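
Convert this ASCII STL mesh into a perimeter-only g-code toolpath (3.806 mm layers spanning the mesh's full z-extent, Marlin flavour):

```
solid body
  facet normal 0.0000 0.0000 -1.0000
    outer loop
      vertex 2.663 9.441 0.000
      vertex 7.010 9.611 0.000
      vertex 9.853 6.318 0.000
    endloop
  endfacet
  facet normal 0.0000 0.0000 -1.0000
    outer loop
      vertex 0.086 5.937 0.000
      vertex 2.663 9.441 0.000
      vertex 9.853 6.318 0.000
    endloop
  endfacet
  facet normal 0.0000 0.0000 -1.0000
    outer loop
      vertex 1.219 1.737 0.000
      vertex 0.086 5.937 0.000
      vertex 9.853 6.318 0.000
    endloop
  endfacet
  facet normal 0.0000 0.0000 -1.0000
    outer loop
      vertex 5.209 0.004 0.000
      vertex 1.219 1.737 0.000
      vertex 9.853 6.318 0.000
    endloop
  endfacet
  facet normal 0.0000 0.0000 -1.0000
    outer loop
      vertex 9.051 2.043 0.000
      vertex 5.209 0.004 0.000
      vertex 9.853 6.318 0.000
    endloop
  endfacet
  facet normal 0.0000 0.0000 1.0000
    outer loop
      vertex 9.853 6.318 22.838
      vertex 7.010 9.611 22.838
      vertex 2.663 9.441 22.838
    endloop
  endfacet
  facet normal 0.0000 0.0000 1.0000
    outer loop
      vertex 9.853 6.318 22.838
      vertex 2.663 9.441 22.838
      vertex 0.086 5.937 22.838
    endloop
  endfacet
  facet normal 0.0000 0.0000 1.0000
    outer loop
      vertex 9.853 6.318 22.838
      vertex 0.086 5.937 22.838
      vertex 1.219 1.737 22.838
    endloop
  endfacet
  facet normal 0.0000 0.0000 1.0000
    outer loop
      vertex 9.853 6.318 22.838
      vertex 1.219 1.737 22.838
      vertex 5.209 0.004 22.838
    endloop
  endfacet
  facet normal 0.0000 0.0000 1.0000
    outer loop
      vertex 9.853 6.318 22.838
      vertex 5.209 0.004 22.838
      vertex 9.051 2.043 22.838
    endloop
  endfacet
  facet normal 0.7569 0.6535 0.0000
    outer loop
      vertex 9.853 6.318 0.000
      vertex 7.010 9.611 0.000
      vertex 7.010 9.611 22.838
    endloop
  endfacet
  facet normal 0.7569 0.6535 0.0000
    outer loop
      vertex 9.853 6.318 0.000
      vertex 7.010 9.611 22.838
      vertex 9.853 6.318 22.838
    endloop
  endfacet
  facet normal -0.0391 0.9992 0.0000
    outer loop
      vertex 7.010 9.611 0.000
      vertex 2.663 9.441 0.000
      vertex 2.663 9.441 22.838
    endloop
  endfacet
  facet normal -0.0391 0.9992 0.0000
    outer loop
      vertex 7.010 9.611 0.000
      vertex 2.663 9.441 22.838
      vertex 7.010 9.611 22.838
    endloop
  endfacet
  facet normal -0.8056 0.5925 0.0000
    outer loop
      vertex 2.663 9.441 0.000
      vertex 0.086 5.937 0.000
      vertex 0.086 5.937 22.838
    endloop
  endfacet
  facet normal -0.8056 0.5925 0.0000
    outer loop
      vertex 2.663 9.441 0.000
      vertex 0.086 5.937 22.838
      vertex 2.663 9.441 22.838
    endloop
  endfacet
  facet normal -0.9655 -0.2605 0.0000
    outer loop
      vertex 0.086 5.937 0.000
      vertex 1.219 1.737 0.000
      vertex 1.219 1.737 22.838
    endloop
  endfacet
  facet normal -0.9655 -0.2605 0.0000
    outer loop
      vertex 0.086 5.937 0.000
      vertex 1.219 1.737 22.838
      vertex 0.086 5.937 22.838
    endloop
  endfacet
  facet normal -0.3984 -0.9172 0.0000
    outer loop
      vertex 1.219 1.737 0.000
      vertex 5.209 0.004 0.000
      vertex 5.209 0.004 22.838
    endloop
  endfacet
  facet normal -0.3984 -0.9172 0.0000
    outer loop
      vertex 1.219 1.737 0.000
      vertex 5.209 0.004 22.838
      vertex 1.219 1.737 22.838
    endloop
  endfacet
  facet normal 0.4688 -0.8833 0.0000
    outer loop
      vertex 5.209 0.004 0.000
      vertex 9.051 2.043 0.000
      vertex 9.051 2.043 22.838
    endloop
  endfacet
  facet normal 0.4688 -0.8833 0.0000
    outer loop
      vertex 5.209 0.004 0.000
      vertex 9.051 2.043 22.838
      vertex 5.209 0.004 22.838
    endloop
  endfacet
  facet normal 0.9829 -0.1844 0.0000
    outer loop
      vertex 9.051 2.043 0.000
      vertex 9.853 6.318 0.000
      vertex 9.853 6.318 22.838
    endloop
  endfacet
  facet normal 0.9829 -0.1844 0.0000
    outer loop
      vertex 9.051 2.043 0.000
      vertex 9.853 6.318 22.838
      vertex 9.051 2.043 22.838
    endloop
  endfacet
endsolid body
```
; perimeter-only toolpath
G21 ; units = mm
G90 ; absolute positioning
G28 ; home
; layer 1
G0 Z3.806
G0 X9.853 Y6.318
G1 X7.010 Y9.611
G1 X2.663 Y9.441
G1 X0.086 Y5.937
G1 X1.219 Y1.737
G1 X5.209 Y0.004
G1 X9.051 Y2.043
G1 X9.853 Y6.318
; layer 2
G0 Z7.613
G0 X9.853 Y6.318
G1 X7.010 Y9.611
G1 X2.663 Y9.441
G1 X0.086 Y5.937
G1 X1.219 Y1.737
G1 X5.209 Y0.004
G1 X9.051 Y2.043
G1 X9.853 Y6.318
; layer 3
G0 Z11.419
G0 X9.853 Y6.318
G1 X7.010 Y9.611
G1 X2.663 Y9.441
G1 X0.086 Y5.937
G1 X1.219 Y1.737
G1 X5.209 Y0.004
G1 X9.051 Y2.043
G1 X9.853 Y6.318
; layer 4
G0 Z15.225
G0 X9.853 Y6.318
G1 X7.010 Y9.611
G1 X2.663 Y9.441
G1 X0.086 Y5.937
G1 X1.219 Y1.737
G1 X5.209 Y0.004
G1 X9.051 Y2.043
G1 X9.853 Y6.318
; layer 5
G0 Z19.032
G0 X9.853 Y6.318
G1 X7.010 Y9.611
G1 X2.663 Y9.441
G1 X0.086 Y5.937
G1 X1.219 Y1.737
G1 X5.209 Y0.004
G1 X9.051 Y2.043
G1 X9.853 Y6.318
; layer 6
G0 Z22.838
G0 X9.853 Y6.318
G1 X7.010 Y9.611
G1 X2.663 Y9.441
G1 X0.086 Y5.937
G1 X1.219 Y1.737
G1 X5.209 Y0.004
G1 X9.051 Y2.043
G1 X9.853 Y6.318
M2 ; end

The solid is a regular 7-sided prism (a cylinder approximated with 7 flat sides), circumscribed radius ≈ 5.01 mm, height ≈ 22.8 mm. Slicing at Δz = 3.806 mm — 6 equal slices spanning the solid's height, so layer i sits at z = i·h/6 — gives 6 non-empty perimeters. Each is a 7-segment closed polygon; G0 lifts to the layer z and rapids to the start vertex, then G1 traces the edges.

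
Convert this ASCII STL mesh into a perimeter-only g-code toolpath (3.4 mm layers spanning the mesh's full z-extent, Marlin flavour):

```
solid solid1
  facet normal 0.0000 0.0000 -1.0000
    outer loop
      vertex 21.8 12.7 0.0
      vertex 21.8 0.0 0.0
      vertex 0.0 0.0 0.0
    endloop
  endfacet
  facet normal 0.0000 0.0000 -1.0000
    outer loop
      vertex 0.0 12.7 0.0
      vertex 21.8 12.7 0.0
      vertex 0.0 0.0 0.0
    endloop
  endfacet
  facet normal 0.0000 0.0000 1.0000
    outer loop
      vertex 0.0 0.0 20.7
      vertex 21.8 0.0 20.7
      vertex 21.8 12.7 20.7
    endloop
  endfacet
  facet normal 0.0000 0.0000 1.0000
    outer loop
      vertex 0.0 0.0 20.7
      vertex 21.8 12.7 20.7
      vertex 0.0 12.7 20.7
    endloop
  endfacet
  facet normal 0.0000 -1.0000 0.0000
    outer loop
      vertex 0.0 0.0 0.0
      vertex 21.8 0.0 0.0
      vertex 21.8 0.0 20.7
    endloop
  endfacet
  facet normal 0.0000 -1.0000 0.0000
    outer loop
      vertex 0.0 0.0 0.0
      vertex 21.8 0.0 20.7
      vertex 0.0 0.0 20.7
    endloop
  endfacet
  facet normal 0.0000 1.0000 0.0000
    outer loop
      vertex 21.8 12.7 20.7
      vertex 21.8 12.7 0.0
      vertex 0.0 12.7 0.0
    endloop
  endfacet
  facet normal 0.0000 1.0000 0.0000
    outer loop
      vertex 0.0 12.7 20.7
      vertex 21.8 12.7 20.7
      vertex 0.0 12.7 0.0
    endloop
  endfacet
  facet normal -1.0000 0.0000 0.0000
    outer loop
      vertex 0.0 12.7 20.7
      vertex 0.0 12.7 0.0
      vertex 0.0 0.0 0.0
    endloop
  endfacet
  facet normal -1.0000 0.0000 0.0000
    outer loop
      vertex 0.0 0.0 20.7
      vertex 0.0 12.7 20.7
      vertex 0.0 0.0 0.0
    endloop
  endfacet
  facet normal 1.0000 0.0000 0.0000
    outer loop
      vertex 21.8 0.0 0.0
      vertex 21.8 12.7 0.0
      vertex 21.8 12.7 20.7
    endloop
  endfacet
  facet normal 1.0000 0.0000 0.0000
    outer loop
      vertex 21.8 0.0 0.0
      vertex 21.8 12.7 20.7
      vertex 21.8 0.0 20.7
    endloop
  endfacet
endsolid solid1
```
; perimeter-only toolpath
G21 ; units = mm
G90 ; absolute positioning
G28 ; home
; layer 1
G0 Z3.4
G0 X0.0 Y0.0
G1 X21.8 Y0.0
G1 X21.8 Y12.7
G1 X0.0 Y12.7
G1 X0.0 Y0.0
; layer 2
G0 Z6.9
G0 X0.0 Y0.0
G1 X21.8 Y0.0
G1 X21.8 Y12.7
G1 X0.0 Y12.7
G1 X0.0 Y0.0
; layer 3
G0 Z10.3
G0 X0.0 Y0.0
G1 X21.8 Y0.0
G1 X21.8 Y12.7
G1 X0.0 Y12.7
G1 X0.0 Y0.0
; layer 4
G0 Z13.8
G0 X0.0 Y0.0
G1 X21.8 Y0.0
G1 X21.8 Y12.7
G1 X0.0 Y12.7
G1 X0.0 Y0.0
; layer 5
G0 Z17.2
G0 X0.0 Y0.0
G1 X21.8 Y0.0
G1 X21.8 Y12.7
G1 X0.0 Y12.7
G1 X0.0 Y0.0
; layer 6
G0 Z20.7
G0 X0.0 Y0.0
G1 X21.8 Y0.0
G1 X21.8 Y12.7
G1 X0.0 Y12.7
G1 X0.0 Y0.0
M2 ; end

The solid is a rectangular box, roughly 21.8 × 12.7 mm footprint and 20.7 mm tall. Slicing at Δz = 3.4 mm — 6 equal slices spanning the solid's height, so layer i sits at z = i·h/6 — gives 6 non-empty perimeters. Each is a 4-segment closed polygon; G0 lifts to the layer z and rapids to the start vertex, then G1 traces the edges.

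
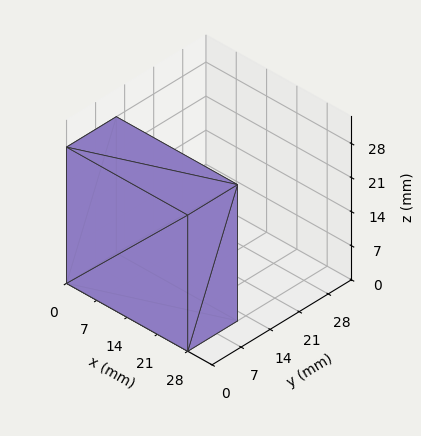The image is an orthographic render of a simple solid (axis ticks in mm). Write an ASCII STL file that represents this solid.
Reading the render: the shape is a rectangular box, roughly 28 × 12 mm footprint and 28 mm tall (dimensions read to the nearest mm from the axis ticks). For the STL, each face is triangulated and given an outward normal.

solid part
  facet normal 0.0000 0.0000 -1.0000
    outer loop
      vertex 28.0 12.0 0.0
      vertex 28.0 0.0 0.0
      vertex 0.0 0.0 0.0
    endloop
  endfacet
  facet normal 0.0000 0.0000 -1.0000
    outer loop
      vertex 0.0 12.0 0.0
      vertex 28.0 12.0 0.0
      vertex 0.0 0.0 0.0
    endloop
  endfacet
  facet normal 0.0000 0.0000 1.0000
    outer loop
      vertex 0.0 0.0 28.0
      vertex 28.0 0.0 28.0
      vertex 28.0 12.0 28.0
    endloop
  endfacet
  facet normal 0.0000 0.0000 1.0000
    outer loop
      vertex 0.0 0.0 28.0
      vertex 28.0 12.0 28.0
      vertex 0.0 12.0 28.0
    endloop
  endfacet
  facet normal 0.0000 -1.0000 0.0000
    outer loop
      vertex 0.0 0.0 0.0
      vertex 28.0 0.0 0.0
      vertex 28.0 0.0 28.0
    endloop
  endfacet
  facet normal 0.0000 -1.0000 0.0000
    outer loop
      vertex 0.0 0.0 0.0
      vertex 28.0 0.0 28.0
      vertex 0.0 0.0 28.0
    endloop
  endfacet
  facet normal 0.0000 1.0000 0.0000
    outer loop
      vertex 28.0 12.0 28.0
      vertex 28.0 12.0 0.0
      vertex 0.0 12.0 0.0
    endloop
  endfacet
  facet normal 0.0000 1.0000 0.0000
    outer loop
      vertex 0.0 12.0 28.0
      vertex 28.0 12.0 28.0
      vertex 0.0 12.0 0.0
    endloop
  endfacet
  facet normal -1.0000 0.0000 0.0000
    outer loop
      vertex 0.0 12.0 28.0
      vertex 0.0 12.0 0.0
      vertex 0.0 0.0 0.0
    endloop
  endfacet
  facet normal -1.0000 0.0000 0.0000
    outer loop
      vertex 0.0 0.0 28.0
      vertex 0.0 12.0 28.0
      vertex 0.0 0.0 0.0
    endloop
  endfacet
  facet normal 1.0000 0.0000 0.0000
    outer loop
      vertex 28.0 0.0 0.0
      vertex 28.0 12.0 0.0
      vertex 28.0 12.0 28.0
    endloop
  endfacet
  facet normal 1.0000 0.0000 0.0000
    outer loop
      vertex 28.0 0.0 0.0
      vertex 28.0 12.0 28.0
      vertex 28.0 0.0 28.0
    endloop
  endfacet
endsolid part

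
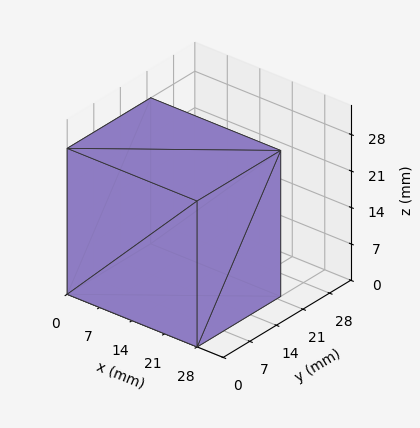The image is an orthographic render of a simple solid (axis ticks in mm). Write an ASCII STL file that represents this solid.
Reading the render: the shape is a rectangular box, roughly 28 × 22 mm footprint and 28 mm tall (dimensions read to the nearest mm from the axis ticks). For the STL, each face is triangulated and given an outward normal.

solid part
  facet normal 0.0000 0.0000 -1.0000
    outer loop
      vertex 28.0 22.0 0.0
      vertex 28.0 0.0 0.0
      vertex 0.0 0.0 0.0
    endloop
  endfacet
  facet normal 0.0000 0.0000 -1.0000
    outer loop
      vertex 0.0 22.0 0.0
      vertex 28.0 22.0 0.0
      vertex 0.0 0.0 0.0
    endloop
  endfacet
  facet normal 0.0000 0.0000 1.0000
    outer loop
      vertex 0.0 0.0 28.0
      vertex 28.0 0.0 28.0
      vertex 28.0 22.0 28.0
    endloop
  endfacet
  facet normal 0.0000 0.0000 1.0000
    outer loop
      vertex 0.0 0.0 28.0
      vertex 28.0 22.0 28.0
      vertex 0.0 22.0 28.0
    endloop
  endfacet
  facet normal 0.0000 -1.0000 0.0000
    outer loop
      vertex 0.0 0.0 0.0
      vertex 28.0 0.0 0.0
      vertex 28.0 0.0 28.0
    endloop
  endfacet
  facet normal 0.0000 -1.0000 0.0000
    outer loop
      vertex 0.0 0.0 0.0
      vertex 28.0 0.0 28.0
      vertex 0.0 0.0 28.0
    endloop
  endfacet
  facet normal 0.0000 1.0000 0.0000
    outer loop
      vertex 28.0 22.0 28.0
      vertex 28.0 22.0 0.0
      vertex 0.0 22.0 0.0
    endloop
  endfacet
  facet normal 0.0000 1.0000 0.0000
    outer loop
      vertex 0.0 22.0 28.0
      vertex 28.0 22.0 28.0
      vertex 0.0 22.0 0.0
    endloop
  endfacet
  facet normal -1.0000 0.0000 0.0000
    outer loop
      vertex 0.0 22.0 28.0
      vertex 0.0 22.0 0.0
      vertex 0.0 0.0 0.0
    endloop
  endfacet
  facet normal -1.0000 0.0000 0.0000
    outer loop
      vertex 0.0 0.0 28.0
      vertex 0.0 22.0 28.0
      vertex 0.0 0.0 0.0
    endloop
  endfacet
  facet normal 1.0000 0.0000 0.0000
    outer loop
      vertex 28.0 0.0 0.0
      vertex 28.0 22.0 0.0
      vertex 28.0 22.0 28.0
    endloop
  endfacet
  facet normal 1.0000 0.0000 0.0000
    outer loop
      vertex 28.0 0.0 0.0
      vertex 28.0 22.0 28.0
      vertex 28.0 0.0 28.0
    endloop
  endfacet
endsolid part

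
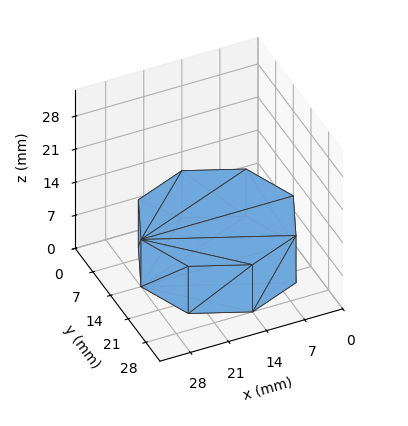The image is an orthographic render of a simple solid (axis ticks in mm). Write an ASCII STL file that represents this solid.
Reading the render: the shape is a regular 8-sided prism (a cylinder approximated with 8 flat sides), circumscribed radius ≈ 14 mm, height ≈ 10 mm (dimensions read to the nearest mm from the axis ticks). For the STL, each face is triangulated and given an outward normal.

solid part
  facet normal 0.0000 0.0000 -1.0000
    outer loop
      vertex 14.0 28.0 0.0
      vertex 23.9 23.9 0.0
      vertex 28.0 14.0 0.0
    endloop
  endfacet
  facet normal 0.0000 0.0000 -1.0000
    outer loop
      vertex 4.1 23.9 0.0
      vertex 14.0 28.0 0.0
      vertex 28.0 14.0 0.0
    endloop
  endfacet
  facet normal 0.0000 0.0000 -1.0000
    outer loop
      vertex 0.0 14.0 0.0
      vertex 4.1 23.9 0.0
      vertex 28.0 14.0 0.0
    endloop
  endfacet
  facet normal 0.0000 0.0000 -1.0000
    outer loop
      vertex 4.1 4.1 0.0
      vertex 0.0 14.0 0.0
      vertex 28.0 14.0 0.0
    endloop
  endfacet
  facet normal 0.0000 0.0000 -1.0000
    outer loop
      vertex 14.0 0.0 0.0
      vertex 4.1 4.1 0.0
      vertex 28.0 14.0 0.0
    endloop
  endfacet
  facet normal 0.0000 0.0000 -1.0000
    outer loop
      vertex 23.9 4.1 0.0
      vertex 14.0 0.0 0.0
      vertex 28.0 14.0 0.0
    endloop
  endfacet
  facet normal 0.0000 0.0000 1.0000
    outer loop
      vertex 28.0 14.0 10.0
      vertex 23.9 23.9 10.0
      vertex 14.0 28.0 10.0
    endloop
  endfacet
  facet normal 0.0000 0.0000 1.0000
    outer loop
      vertex 28.0 14.0 10.0
      vertex 14.0 28.0 10.0
      vertex 4.1 23.9 10.0
    endloop
  endfacet
  facet normal 0.0000 0.0000 1.0000
    outer loop
      vertex 28.0 14.0 10.0
      vertex 4.1 23.9 10.0
      vertex 0.0 14.0 10.0
    endloop
  endfacet
  facet normal 0.0000 0.0000 1.0000
    outer loop
      vertex 28.0 14.0 10.0
      vertex 0.0 14.0 10.0
      vertex 4.1 4.1 10.0
    endloop
  endfacet
  facet normal 0.0000 0.0000 1.0000
    outer loop
      vertex 28.0 14.0 10.0
      vertex 4.1 4.1 10.0
      vertex 14.0 0.0 10.0
    endloop
  endfacet
  facet normal 0.0000 0.0000 1.0000
    outer loop
      vertex 28.0 14.0 10.0
      vertex 14.0 0.0 10.0
      vertex 23.9 4.1 10.0
    endloop
  endfacet
  facet normal 0.9239 0.3826 0.0000
    outer loop
      vertex 28.0 14.0 0.0
      vertex 23.9 23.9 0.0
      vertex 23.9 23.9 10.0
    endloop
  endfacet
  facet normal 0.9239 0.3826 0.0000
    outer loop
      vertex 28.0 14.0 0.0
      vertex 23.9 23.9 10.0
      vertex 28.0 14.0 10.0
    endloop
  endfacet
  facet normal 0.3826 0.9239 0.0000
    outer loop
      vertex 23.9 23.9 0.0
      vertex 14.0 28.0 0.0
      vertex 14.0 28.0 10.0
    endloop
  endfacet
  facet normal 0.3826 0.9239 0.0000
    outer loop
      vertex 23.9 23.9 0.0
      vertex 14.0 28.0 10.0
      vertex 23.9 23.9 10.0
    endloop
  endfacet
  facet normal -0.3826 0.9239 0.0000
    outer loop
      vertex 14.0 28.0 0.0
      vertex 4.1 23.9 0.0
      vertex 4.1 23.9 10.0
    endloop
  endfacet
  facet normal -0.3826 0.9239 0.0000
    outer loop
      vertex 14.0 28.0 0.0
      vertex 4.1 23.9 10.0
      vertex 14.0 28.0 10.0
    endloop
  endfacet
  facet normal -0.9239 0.3826 0.0000
    outer loop
      vertex 4.1 23.9 0.0
      vertex 0.0 14.0 0.0
      vertex 0.0 14.0 10.0
    endloop
  endfacet
  facet normal -0.9239 0.3826 0.0000
    outer loop
      vertex 4.1 23.9 0.0
      vertex 0.0 14.0 10.0
      vertex 4.1 23.9 10.0
    endloop
  endfacet
  facet normal -0.9239 -0.3826 0.0000
    outer loop
      vertex 0.0 14.0 0.0
      vertex 4.1 4.1 0.0
      vertex 4.1 4.1 10.0
    endloop
  endfacet
  facet normal -0.9239 -0.3826 0.0000
    outer loop
      vertex 0.0 14.0 0.0
      vertex 4.1 4.1 10.0
      vertex 0.0 14.0 10.0
    endloop
  endfacet
  facet normal -0.3826 -0.9239 0.0000
    outer loop
      vertex 4.1 4.1 0.0
      vertex 14.0 0.0 0.0
      vertex 14.0 0.0 10.0
    endloop
  endfacet
  facet normal -0.3826 -0.9239 0.0000
    outer loop
      vertex 4.1 4.1 0.0
      vertex 14.0 0.0 10.0
      vertex 4.1 4.1 10.0
    endloop
  endfacet
  facet normal 0.3826 -0.9239 0.0000
    outer loop
      vertex 14.0 0.0 0.0
      vertex 23.9 4.1 0.0
      vertex 23.9 4.1 10.0
    endloop
  endfacet
  facet normal 0.3826 -0.9239 0.0000
    outer loop
      vertex 14.0 0.0 0.0
      vertex 23.9 4.1 10.0
      vertex 14.0 0.0 10.0
    endloop
  endfacet
  facet normal 0.9239 -0.3826 0.0000
    outer loop
      vertex 23.9 4.1 0.0
      vertex 28.0 14.0 0.0
      vertex 28.0 14.0 10.0
    endloop
  endfacet
  facet normal 0.9239 -0.3826 0.0000
    outer loop
      vertex 23.9 4.1 0.0
      vertex 28.0 14.0 10.0
      vertex 23.9 4.1 10.0
    endloop
  endfacet
endsolid part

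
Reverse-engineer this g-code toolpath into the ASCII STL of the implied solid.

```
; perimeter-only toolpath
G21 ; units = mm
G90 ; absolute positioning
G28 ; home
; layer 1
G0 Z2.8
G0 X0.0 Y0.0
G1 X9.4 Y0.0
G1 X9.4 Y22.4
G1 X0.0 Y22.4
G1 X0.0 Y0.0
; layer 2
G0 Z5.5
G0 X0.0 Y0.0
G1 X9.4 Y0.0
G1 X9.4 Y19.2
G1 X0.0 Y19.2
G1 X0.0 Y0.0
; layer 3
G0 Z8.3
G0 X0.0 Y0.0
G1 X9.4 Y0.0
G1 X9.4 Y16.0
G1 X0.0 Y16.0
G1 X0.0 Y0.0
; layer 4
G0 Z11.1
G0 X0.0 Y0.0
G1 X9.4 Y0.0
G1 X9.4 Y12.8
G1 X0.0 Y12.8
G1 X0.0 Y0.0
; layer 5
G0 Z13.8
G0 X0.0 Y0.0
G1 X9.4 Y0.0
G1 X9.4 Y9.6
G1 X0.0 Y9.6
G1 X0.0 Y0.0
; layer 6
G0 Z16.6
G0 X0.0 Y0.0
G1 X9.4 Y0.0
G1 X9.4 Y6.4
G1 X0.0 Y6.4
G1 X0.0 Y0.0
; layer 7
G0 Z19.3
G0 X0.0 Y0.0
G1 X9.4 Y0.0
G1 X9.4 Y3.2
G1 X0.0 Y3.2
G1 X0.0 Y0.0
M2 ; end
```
solid part
  facet normal 0.0000 0.0000 -1.0000
    outer loop
      vertex 9.4 25.6 0.0
      vertex 9.4 0.0 0.0
      vertex 0.0 0.0 0.0
    endloop
  endfacet
  facet normal 0.0000 0.0000 -1.0000
    outer loop
      vertex 0.0 25.6 0.0
      vertex 9.4 25.6 0.0
      vertex 0.0 0.0 0.0
    endloop
  endfacet
  facet normal 0.0000 -1.0000 0.0000
    outer loop
      vertex 0.0 0.0 0.0
      vertex 9.4 0.0 0.0
      vertex 9.4 0.0 22.1
    endloop
  endfacet
  facet normal 0.0000 -1.0000 0.0000
    outer loop
      vertex 0.0 0.0 0.0
      vertex 9.4 0.0 22.1
      vertex 0.0 0.0 22.1
    endloop
  endfacet
  facet normal 0.0000 0.6535 0.7570
    outer loop
      vertex 0.0 0.0 22.1
      vertex 9.4 0.0 22.1
      vertex 9.4 25.6 0.0
    endloop
  endfacet
  facet normal 0.0000 0.6535 0.7570
    outer loop
      vertex 0.0 0.0 22.1
      vertex 9.4 25.6 0.0
      vertex 0.0 25.6 0.0
    endloop
  endfacet
  facet normal -1.0000 0.0000 0.0000
    outer loop
      vertex 0.0 0.0 22.1
      vertex 0.0 25.6 0.0
      vertex 0.0 0.0 0.0
    endloop
  endfacet
  facet normal 1.0000 0.0000 0.0000
    outer loop
      vertex 9.4 0.0 0.0
      vertex 9.4 25.6 0.0
      vertex 9.4 0.0 22.1
    endloop
  endfacet
endsolid part

The G0 Z moves step by Δz≈2.8 mm. The G1 loops shrink linearly with z, so the solid tapers from its base footprint up to z≈22.1. Closing with a flat bottom cap and the tapered top and triangulating gives 8 facets — a wedge (ramp): 9.4 × 25.6 mm base, rising to 22.1 mm along the y=0 edge and sloping linearly to z=0 at y=25.6.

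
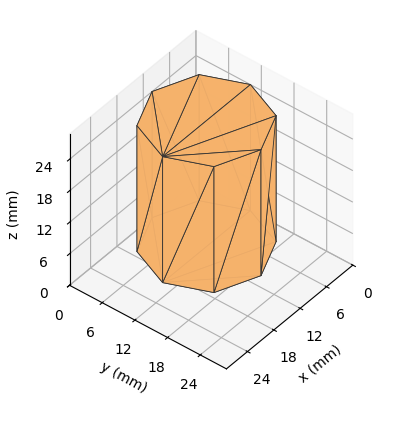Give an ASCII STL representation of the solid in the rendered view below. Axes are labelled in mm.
Reading the render: the shape is a regular 8-sided prism (a cylinder approximated with 8 flat sides), circumscribed radius ≈ 10 mm, height ≈ 24 mm (dimensions read to the nearest mm from the axis ticks). For the STL, each face is triangulated and given an outward normal.

solid part
  facet normal 0.0000 0.0000 -1.0000
    outer loop
      vertex 10.00 20.00 0.00
      vertex 17.07 17.07 0.00
      vertex 20.00 10.00 0.00
    endloop
  endfacet
  facet normal 0.0000 0.0000 -1.0000
    outer loop
      vertex 2.93 17.07 0.00
      vertex 10.00 20.00 0.00
      vertex 20.00 10.00 0.00
    endloop
  endfacet
  facet normal 0.0000 0.0000 -1.0000
    outer loop
      vertex 0.00 10.00 0.00
      vertex 2.93 17.07 0.00
      vertex 20.00 10.00 0.00
    endloop
  endfacet
  facet normal 0.0000 0.0000 -1.0000
    outer loop
      vertex 2.93 2.93 0.00
      vertex 0.00 10.00 0.00
      vertex 20.00 10.00 0.00
    endloop
  endfacet
  facet normal 0.0000 0.0000 -1.0000
    outer loop
      vertex 10.00 0.00 0.00
      vertex 2.93 2.93 0.00
      vertex 20.00 10.00 0.00
    endloop
  endfacet
  facet normal 0.0000 0.0000 -1.0000
    outer loop
      vertex 17.07 2.93 0.00
      vertex 10.00 0.00 0.00
      vertex 20.00 10.00 0.00
    endloop
  endfacet
  facet normal 0.0000 0.0000 1.0000
    outer loop
      vertex 20.00 10.00 24.00
      vertex 17.07 17.07 24.00
      vertex 10.00 20.00 24.00
    endloop
  endfacet
  facet normal 0.0000 0.0000 1.0000
    outer loop
      vertex 20.00 10.00 24.00
      vertex 10.00 20.00 24.00
      vertex 2.93 17.07 24.00
    endloop
  endfacet
  facet normal 0.0000 0.0000 1.0000
    outer loop
      vertex 20.00 10.00 24.00
      vertex 2.93 17.07 24.00
      vertex 0.00 10.00 24.00
    endloop
  endfacet
  facet normal 0.0000 0.0000 1.0000
    outer loop
      vertex 20.00 10.00 24.00
      vertex 0.00 10.00 24.00
      vertex 2.93 2.93 24.00
    endloop
  endfacet
  facet normal 0.0000 0.0000 1.0000
    outer loop
      vertex 20.00 10.00 24.00
      vertex 2.93 2.93 24.00
      vertex 10.00 0.00 24.00
    endloop
  endfacet
  facet normal 0.0000 0.0000 1.0000
    outer loop
      vertex 20.00 10.00 24.00
      vertex 10.00 0.00 24.00
      vertex 17.07 2.93 24.00
    endloop
  endfacet
  facet normal 0.9238 0.3829 0.0000
    outer loop
      vertex 20.00 10.00 0.00
      vertex 17.07 17.07 0.00
      vertex 17.07 17.07 24.00
    endloop
  endfacet
  facet normal 0.9238 0.3829 0.0000
    outer loop
      vertex 20.00 10.00 0.00
      vertex 17.07 17.07 24.00
      vertex 20.00 10.00 24.00
    endloop
  endfacet
  facet normal 0.3829 0.9238 0.0000
    outer loop
      vertex 17.07 17.07 0.00
      vertex 10.00 20.00 0.00
      vertex 10.00 20.00 24.00
    endloop
  endfacet
  facet normal 0.3829 0.9238 0.0000
    outer loop
      vertex 17.07 17.07 0.00
      vertex 10.00 20.00 24.00
      vertex 17.07 17.07 24.00
    endloop
  endfacet
  facet normal -0.3829 0.9238 0.0000
    outer loop
      vertex 10.00 20.00 0.00
      vertex 2.93 17.07 0.00
      vertex 2.93 17.07 24.00
    endloop
  endfacet
  facet normal -0.3829 0.9238 0.0000
    outer loop
      vertex 10.00 20.00 0.00
      vertex 2.93 17.07 24.00
      vertex 10.00 20.00 24.00
    endloop
  endfacet
  facet normal -0.9238 0.3829 0.0000
    outer loop
      vertex 2.93 17.07 0.00
      vertex 0.00 10.00 0.00
      vertex 0.00 10.00 24.00
    endloop
  endfacet
  facet normal -0.9238 0.3829 0.0000
    outer loop
      vertex 2.93 17.07 0.00
      vertex 0.00 10.00 24.00
      vertex 2.93 17.07 24.00
    endloop
  endfacet
  facet normal -0.9238 -0.3829 0.0000
    outer loop
      vertex 0.00 10.00 0.00
      vertex 2.93 2.93 0.00
      vertex 2.93 2.93 24.00
    endloop
  endfacet
  facet normal -0.9238 -0.3829 0.0000
    outer loop
      vertex 0.00 10.00 0.00
      vertex 2.93 2.93 24.00
      vertex 0.00 10.00 24.00
    endloop
  endfacet
  facet normal -0.3829 -0.9238 0.0000
    outer loop
      vertex 2.93 2.93 0.00
      vertex 10.00 0.00 0.00
      vertex 10.00 0.00 24.00
    endloop
  endfacet
  facet normal -0.3829 -0.9238 0.0000
    outer loop
      vertex 2.93 2.93 0.00
      vertex 10.00 0.00 24.00
      vertex 2.93 2.93 24.00
    endloop
  endfacet
  facet normal 0.3829 -0.9238 0.0000
    outer loop
      vertex 10.00 0.00 0.00
      vertex 17.07 2.93 0.00
      vertex 17.07 2.93 24.00
    endloop
  endfacet
  facet normal 0.3829 -0.9238 0.0000
    outer loop
      vertex 10.00 0.00 0.00
      vertex 17.07 2.93 24.00
      vertex 10.00 0.00 24.00
    endloop
  endfacet
  facet normal 0.9238 -0.3829 0.0000
    outer loop
      vertex 17.07 2.93 0.00
      vertex 20.00 10.00 0.00
      vertex 20.00 10.00 24.00
    endloop
  endfacet
  facet normal 0.9238 -0.3829 0.0000
    outer loop
      vertex 17.07 2.93 0.00
      vertex 20.00 10.00 24.00
      vertex 17.07 2.93 24.00
    endloop
  endfacet
endsolid part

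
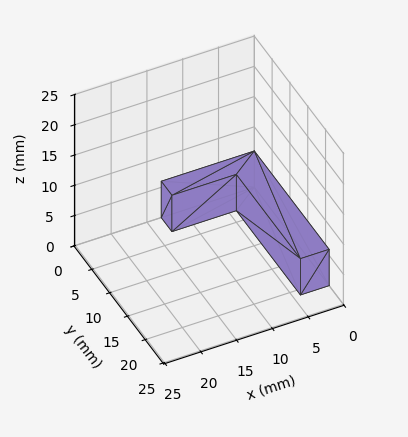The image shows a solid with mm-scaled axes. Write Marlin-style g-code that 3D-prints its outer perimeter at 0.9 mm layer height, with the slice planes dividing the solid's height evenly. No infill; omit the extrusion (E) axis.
Reading the render: the shape is an L-shaped prism: outer 13 × 21 mm, arm thicknesses ≈ 3 mm (horizontal) and 4 mm (vertical), extruded 6 mm in z (dimensions read to the nearest mm from the axis ticks). For the g-code, the solid's height is divided into equal slices at the stated Δz and each level perimeter traced with G1 moves after a G0 lift.

; perimeter-only toolpath
G21 ; units = mm
G90 ; absolute positioning
G28 ; home
; layer 1
G0 Z0.9
G0 X0.0 Y0.0
G1 X13.0 Y0.0
G1 X13.0 Y3.0
G1 X4.0 Y3.0
G1 X4.0 Y21.0
G1 X0.0 Y21.0
G1 X0.0 Y0.0
; layer 2
G0 Z1.7
G0 X0.0 Y0.0
G1 X13.0 Y0.0
G1 X13.0 Y3.0
G1 X4.0 Y3.0
G1 X4.0 Y21.0
G1 X0.0 Y21.0
G1 X0.0 Y0.0
; layer 3
G0 Z2.6
G0 X0.0 Y0.0
G1 X13.0 Y0.0
G1 X13.0 Y3.0
G1 X4.0 Y3.0
G1 X4.0 Y21.0
G1 X0.0 Y21.0
G1 X0.0 Y0.0
; layer 4
G0 Z3.4
G0 X0.0 Y0.0
G1 X13.0 Y0.0
G1 X13.0 Y3.0
G1 X4.0 Y3.0
G1 X4.0 Y21.0
G1 X0.0 Y21.0
G1 X0.0 Y0.0
; layer 5
G0 Z4.3
G0 X0.0 Y0.0
G1 X13.0 Y0.0
G1 X13.0 Y3.0
G1 X4.0 Y3.0
G1 X4.0 Y21.0
G1 X0.0 Y21.0
G1 X0.0 Y0.0
; layer 6
G0 Z5.1
G0 X0.0 Y0.0
G1 X13.0 Y0.0
G1 X13.0 Y3.0
G1 X4.0 Y3.0
G1 X4.0 Y21.0
G1 X0.0 Y21.0
G1 X0.0 Y0.0
; layer 7
G0 Z6.0
G0 X0.0 Y0.0
G1 X13.0 Y0.0
G1 X13.0 Y3.0
G1 X4.0 Y3.0
G1 X4.0 Y21.0
G1 X0.0 Y21.0
G1 X0.0 Y0.0
M2 ; end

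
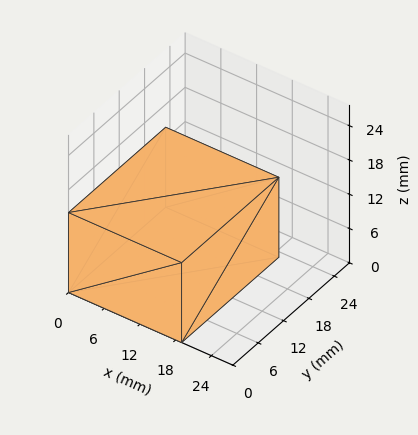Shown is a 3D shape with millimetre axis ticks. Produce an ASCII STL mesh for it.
Reading the render: the shape is a rectangular box, roughly 19 × 23 mm footprint and 14 mm tall (dimensions read to the nearest mm from the axis ticks). For the STL, each face is triangulated and given an outward normal.

solid part
  facet normal 0.0000 0.0000 -1.0000
    outer loop
      vertex 19.0 23.0 0.0
      vertex 19.0 0.0 0.0
      vertex 0.0 0.0 0.0
    endloop
  endfacet
  facet normal 0.0000 0.0000 -1.0000
    outer loop
      vertex 0.0 23.0 0.0
      vertex 19.0 23.0 0.0
      vertex 0.0 0.0 0.0
    endloop
  endfacet
  facet normal 0.0000 0.0000 1.0000
    outer loop
      vertex 0.0 0.0 14.0
      vertex 19.0 0.0 14.0
      vertex 19.0 23.0 14.0
    endloop
  endfacet
  facet normal 0.0000 0.0000 1.0000
    outer loop
      vertex 0.0 0.0 14.0
      vertex 19.0 23.0 14.0
      vertex 0.0 23.0 14.0
    endloop
  endfacet
  facet normal 0.0000 -1.0000 0.0000
    outer loop
      vertex 0.0 0.0 0.0
      vertex 19.0 0.0 0.0
      vertex 19.0 0.0 14.0
    endloop
  endfacet
  facet normal 0.0000 -1.0000 0.0000
    outer loop
      vertex 0.0 0.0 0.0
      vertex 19.0 0.0 14.0
      vertex 0.0 0.0 14.0
    endloop
  endfacet
  facet normal 0.0000 1.0000 0.0000
    outer loop
      vertex 19.0 23.0 14.0
      vertex 19.0 23.0 0.0
      vertex 0.0 23.0 0.0
    endloop
  endfacet
  facet normal 0.0000 1.0000 0.0000
    outer loop
      vertex 0.0 23.0 14.0
      vertex 19.0 23.0 14.0
      vertex 0.0 23.0 0.0
    endloop
  endfacet
  facet normal -1.0000 0.0000 0.0000
    outer loop
      vertex 0.0 23.0 14.0
      vertex 0.0 23.0 0.0
      vertex 0.0 0.0 0.0
    endloop
  endfacet
  facet normal -1.0000 0.0000 0.0000
    outer loop
      vertex 0.0 0.0 14.0
      vertex 0.0 23.0 14.0
      vertex 0.0 0.0 0.0
    endloop
  endfacet
  facet normal 1.0000 0.0000 0.0000
    outer loop
      vertex 19.0 0.0 0.0
      vertex 19.0 23.0 0.0
      vertex 19.0 23.0 14.0
    endloop
  endfacet
  facet normal 1.0000 0.0000 0.0000
    outer loop
      vertex 19.0 0.0 0.0
      vertex 19.0 23.0 14.0
      vertex 19.0 0.0 14.0
    endloop
  endfacet
endsolid part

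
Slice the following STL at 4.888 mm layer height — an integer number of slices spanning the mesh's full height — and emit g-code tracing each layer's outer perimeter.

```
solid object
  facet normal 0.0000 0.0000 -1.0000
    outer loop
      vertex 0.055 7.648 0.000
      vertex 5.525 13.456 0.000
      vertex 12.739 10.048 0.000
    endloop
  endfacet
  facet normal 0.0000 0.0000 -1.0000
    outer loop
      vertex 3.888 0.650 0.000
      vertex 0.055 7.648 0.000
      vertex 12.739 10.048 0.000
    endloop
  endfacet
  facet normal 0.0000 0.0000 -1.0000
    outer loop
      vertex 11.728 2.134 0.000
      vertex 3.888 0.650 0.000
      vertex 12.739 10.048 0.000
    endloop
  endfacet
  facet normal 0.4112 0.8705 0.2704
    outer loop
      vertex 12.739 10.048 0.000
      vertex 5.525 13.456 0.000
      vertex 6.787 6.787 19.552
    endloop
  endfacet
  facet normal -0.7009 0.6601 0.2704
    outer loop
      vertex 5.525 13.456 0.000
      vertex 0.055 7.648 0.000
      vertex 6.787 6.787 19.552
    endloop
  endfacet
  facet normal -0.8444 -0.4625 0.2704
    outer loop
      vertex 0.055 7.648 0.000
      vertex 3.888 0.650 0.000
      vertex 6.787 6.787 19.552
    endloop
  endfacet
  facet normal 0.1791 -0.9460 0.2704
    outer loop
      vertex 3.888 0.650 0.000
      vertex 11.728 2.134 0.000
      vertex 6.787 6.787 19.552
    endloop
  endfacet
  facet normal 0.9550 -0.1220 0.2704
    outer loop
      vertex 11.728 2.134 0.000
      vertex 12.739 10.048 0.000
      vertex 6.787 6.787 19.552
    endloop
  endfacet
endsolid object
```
; perimeter-only toolpath
G21 ; units = mm
G90 ; absolute positioning
G28 ; home
; layer 1
G0 Z4.888
G0 X11.251 Y9.233
G1 X5.841 Y11.789
G1 X1.738 Y7.433
G1 X4.613 Y2.184
G1 X10.493 Y3.297
G1 X11.251 Y9.233
; layer 2
G0 Z9.776
G0 X9.763 Y8.418
G1 X6.156 Y10.121
G1 X3.421 Y7.217
G1 X5.338 Y3.719
G1 X9.258 Y4.460
G1 X9.763 Y8.418
; layer 3
G0 Z14.664
G0 X8.275 Y7.602
G1 X6.472 Y8.454
G1 X5.104 Y7.002
G1 X6.062 Y5.253
G1 X8.022 Y5.624
G1 X8.275 Y7.602
M2 ; end

The solid is a regular 5-sided pyramid, base circumscribed radius ≈ 6.79 mm, apex at z ≈ 19.6 mm. Slicing at Δz = 4.888 mm — 4 equal slices spanning the solid's height, so layer i sits at z = i·h/4 — gives 3 non-empty perimeters. Each is a 5-segment closed polygon; G0 lifts to the layer z and rapids to the start vertex, then G1 traces the edges. The cross-section shrinks linearly with z (the slice at the apex is degenerate and omitted).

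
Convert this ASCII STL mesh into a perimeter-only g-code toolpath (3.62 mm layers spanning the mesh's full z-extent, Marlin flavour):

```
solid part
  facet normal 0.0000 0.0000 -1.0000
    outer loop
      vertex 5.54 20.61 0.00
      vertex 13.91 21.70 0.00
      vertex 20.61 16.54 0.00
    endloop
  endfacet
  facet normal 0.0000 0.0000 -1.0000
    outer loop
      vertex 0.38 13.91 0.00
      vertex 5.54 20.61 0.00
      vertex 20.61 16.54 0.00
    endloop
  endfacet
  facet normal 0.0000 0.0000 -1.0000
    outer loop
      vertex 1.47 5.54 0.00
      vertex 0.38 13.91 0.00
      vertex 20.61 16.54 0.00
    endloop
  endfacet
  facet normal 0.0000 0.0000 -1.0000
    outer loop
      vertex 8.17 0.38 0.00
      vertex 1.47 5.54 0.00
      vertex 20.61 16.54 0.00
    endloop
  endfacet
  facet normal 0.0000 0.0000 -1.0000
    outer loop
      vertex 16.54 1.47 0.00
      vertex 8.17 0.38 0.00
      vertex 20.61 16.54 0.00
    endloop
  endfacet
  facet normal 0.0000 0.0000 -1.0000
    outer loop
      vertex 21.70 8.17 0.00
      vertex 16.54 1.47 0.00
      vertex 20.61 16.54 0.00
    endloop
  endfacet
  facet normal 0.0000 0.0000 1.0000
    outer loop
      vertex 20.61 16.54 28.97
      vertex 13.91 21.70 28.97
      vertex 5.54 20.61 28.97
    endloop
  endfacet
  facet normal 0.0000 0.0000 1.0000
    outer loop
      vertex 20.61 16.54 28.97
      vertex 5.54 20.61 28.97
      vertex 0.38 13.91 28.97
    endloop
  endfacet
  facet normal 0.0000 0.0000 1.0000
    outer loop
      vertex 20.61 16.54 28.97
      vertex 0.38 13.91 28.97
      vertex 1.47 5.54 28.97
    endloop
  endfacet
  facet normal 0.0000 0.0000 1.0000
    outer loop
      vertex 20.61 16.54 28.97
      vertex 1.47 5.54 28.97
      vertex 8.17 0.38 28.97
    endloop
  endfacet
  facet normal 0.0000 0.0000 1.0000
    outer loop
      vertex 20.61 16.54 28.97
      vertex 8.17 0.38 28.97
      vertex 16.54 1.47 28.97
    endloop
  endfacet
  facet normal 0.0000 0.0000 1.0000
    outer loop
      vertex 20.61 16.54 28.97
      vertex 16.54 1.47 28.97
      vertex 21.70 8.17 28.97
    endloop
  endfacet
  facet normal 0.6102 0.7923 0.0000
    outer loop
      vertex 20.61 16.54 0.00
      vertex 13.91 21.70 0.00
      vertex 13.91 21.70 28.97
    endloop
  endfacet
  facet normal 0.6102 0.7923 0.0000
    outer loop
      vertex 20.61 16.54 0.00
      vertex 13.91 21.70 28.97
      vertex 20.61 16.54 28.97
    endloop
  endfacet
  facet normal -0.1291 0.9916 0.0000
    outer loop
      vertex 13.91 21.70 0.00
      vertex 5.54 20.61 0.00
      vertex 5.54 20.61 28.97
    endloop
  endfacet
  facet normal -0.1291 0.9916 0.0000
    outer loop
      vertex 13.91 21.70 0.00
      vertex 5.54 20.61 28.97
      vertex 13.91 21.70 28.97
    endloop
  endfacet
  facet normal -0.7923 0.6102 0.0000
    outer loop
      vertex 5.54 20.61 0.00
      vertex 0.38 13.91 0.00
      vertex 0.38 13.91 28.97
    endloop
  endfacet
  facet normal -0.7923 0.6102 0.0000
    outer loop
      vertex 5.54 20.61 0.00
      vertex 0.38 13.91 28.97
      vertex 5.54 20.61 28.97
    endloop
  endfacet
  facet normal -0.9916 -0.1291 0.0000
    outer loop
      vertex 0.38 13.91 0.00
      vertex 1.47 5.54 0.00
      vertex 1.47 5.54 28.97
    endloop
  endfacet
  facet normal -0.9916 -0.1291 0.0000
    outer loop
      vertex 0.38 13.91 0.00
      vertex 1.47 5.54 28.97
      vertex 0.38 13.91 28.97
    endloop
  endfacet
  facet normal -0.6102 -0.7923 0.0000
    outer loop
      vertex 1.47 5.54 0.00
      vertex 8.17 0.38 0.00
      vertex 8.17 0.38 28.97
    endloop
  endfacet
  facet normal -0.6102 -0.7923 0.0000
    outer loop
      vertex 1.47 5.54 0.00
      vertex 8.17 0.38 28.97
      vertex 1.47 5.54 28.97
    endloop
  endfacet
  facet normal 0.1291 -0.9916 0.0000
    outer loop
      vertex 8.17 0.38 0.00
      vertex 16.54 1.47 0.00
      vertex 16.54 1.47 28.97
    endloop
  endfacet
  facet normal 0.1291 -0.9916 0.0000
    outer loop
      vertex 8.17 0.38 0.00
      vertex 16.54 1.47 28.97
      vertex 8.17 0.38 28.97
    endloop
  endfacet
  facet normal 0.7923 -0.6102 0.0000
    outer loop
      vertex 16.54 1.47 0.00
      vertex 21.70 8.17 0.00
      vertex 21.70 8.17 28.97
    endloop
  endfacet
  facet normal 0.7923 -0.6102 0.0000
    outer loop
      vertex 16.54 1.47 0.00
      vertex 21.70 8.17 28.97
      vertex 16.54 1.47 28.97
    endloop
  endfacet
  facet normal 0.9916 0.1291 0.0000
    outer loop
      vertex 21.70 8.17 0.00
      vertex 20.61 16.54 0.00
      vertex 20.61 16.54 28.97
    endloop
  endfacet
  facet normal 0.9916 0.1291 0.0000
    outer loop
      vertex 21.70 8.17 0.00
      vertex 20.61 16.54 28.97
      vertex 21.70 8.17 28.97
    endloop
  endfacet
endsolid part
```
; perimeter-only toolpath
G21 ; units = mm
G90 ; absolute positioning
G28 ; home
; layer 1
G0 Z3.62
G0 X20.61 Y16.54
G1 X13.91 Y21.70
G1 X5.54 Y20.61
G1 X0.38 Y13.91
G1 X1.47 Y5.54
G1 X8.17 Y0.38
G1 X16.54 Y1.47
G1 X21.70 Y8.17
G1 X20.61 Y16.54
; layer 2
G0 Z7.24
G0 X20.61 Y16.54
G1 X13.91 Y21.70
G1 X5.54 Y20.61
G1 X0.38 Y13.91
G1 X1.47 Y5.54
G1 X8.17 Y0.38
G1 X16.54 Y1.47
G1 X21.70 Y8.17
G1 X20.61 Y16.54
; layer 3
G0 Z10.86
G0 X20.61 Y16.54
G1 X13.91 Y21.70
G1 X5.54 Y20.61
G1 X0.38 Y13.91
G1 X1.47 Y5.54
G1 X8.17 Y0.38
G1 X16.54 Y1.47
G1 X21.70 Y8.17
G1 X20.61 Y16.54
; layer 4
G0 Z14.48
G0 X20.61 Y16.54
G1 X13.91 Y21.70
G1 X5.54 Y20.61
G1 X0.38 Y13.91
G1 X1.47 Y5.54
G1 X8.17 Y0.38
G1 X16.54 Y1.47
G1 X21.70 Y8.17
G1 X20.61 Y16.54
; layer 5
G0 Z18.11
G0 X20.61 Y16.54
G1 X13.91 Y21.70
G1 X5.54 Y20.61
G1 X0.38 Y13.91
G1 X1.47 Y5.54
G1 X8.17 Y0.38
G1 X16.54 Y1.47
G1 X21.70 Y8.17
G1 X20.61 Y16.54
; layer 6
G0 Z21.73
G0 X20.61 Y16.54
G1 X13.91 Y21.70
G1 X5.54 Y20.61
G1 X0.38 Y13.91
G1 X1.47 Y5.54
G1 X8.17 Y0.38
G1 X16.54 Y1.47
G1 X21.70 Y8.17
G1 X20.61 Y16.54
; layer 7
G0 Z25.35
G0 X20.61 Y16.54
G1 X13.91 Y21.70
G1 X5.54 Y20.61
G1 X0.38 Y13.91
G1 X1.47 Y5.54
G1 X8.17 Y0.38
G1 X16.54 Y1.47
G1 X21.70 Y8.17
G1 X20.61 Y16.54
; layer 8
G0 Z28.97
G0 X20.61 Y16.54
G1 X13.91 Y21.70
G1 X5.54 Y20.61
G1 X0.38 Y13.91
G1 X1.47 Y5.54
G1 X8.17 Y0.38
G1 X16.54 Y1.47
G1 X21.70 Y8.17
G1 X20.61 Y16.54
M2 ; end

The solid is a regular 8-sided prism (a cylinder approximated with 8 flat sides), circumscribed radius ≈ 11 mm, height ≈ 29 mm. Slicing at Δz = 3.62 mm — 8 equal slices spanning the solid's height, so layer i sits at z = i·h/8 — gives 8 non-empty perimeters. Each is a 8-segment closed polygon; G0 lifts to the layer z and rapids to the start vertex, then G1 traces the edges.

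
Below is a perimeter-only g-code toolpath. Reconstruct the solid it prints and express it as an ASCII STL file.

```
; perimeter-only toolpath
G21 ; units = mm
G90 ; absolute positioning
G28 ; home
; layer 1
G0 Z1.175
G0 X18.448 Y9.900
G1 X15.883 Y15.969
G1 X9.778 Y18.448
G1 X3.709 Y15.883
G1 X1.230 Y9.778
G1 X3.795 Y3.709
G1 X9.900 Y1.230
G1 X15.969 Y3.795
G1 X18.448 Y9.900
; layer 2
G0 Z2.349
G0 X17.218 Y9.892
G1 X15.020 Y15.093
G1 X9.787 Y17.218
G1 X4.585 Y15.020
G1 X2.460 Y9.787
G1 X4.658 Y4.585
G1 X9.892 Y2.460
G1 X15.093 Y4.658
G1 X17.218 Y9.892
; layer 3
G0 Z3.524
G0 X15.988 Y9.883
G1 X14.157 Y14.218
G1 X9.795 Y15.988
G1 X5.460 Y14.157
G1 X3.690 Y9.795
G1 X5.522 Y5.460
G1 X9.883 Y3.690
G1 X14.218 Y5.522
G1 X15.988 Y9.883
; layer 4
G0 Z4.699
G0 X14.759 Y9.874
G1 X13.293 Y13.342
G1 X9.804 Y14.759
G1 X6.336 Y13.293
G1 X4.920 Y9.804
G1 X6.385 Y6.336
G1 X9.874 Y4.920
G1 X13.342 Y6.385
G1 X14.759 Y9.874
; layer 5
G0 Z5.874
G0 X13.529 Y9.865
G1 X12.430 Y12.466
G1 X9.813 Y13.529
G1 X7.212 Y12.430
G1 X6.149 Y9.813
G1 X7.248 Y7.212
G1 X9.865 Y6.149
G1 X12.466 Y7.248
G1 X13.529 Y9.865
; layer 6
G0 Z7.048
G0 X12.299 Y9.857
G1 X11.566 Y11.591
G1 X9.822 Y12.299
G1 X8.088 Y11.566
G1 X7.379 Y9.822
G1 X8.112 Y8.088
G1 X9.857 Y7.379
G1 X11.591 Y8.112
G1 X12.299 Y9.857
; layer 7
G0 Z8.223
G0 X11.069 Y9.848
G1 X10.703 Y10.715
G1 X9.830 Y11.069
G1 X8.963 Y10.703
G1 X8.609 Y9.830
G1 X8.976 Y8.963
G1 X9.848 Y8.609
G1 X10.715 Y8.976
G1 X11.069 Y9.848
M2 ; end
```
solid part
  facet normal 0.0000 0.0000 -1.0000
    outer loop
      vertex 9.769 19.678 0.000
      vertex 16.747 16.845 0.000
      vertex 19.678 9.909 0.000
    endloop
  endfacet
  facet normal 0.0000 0.0000 -1.0000
    outer loop
      vertex 2.833 16.747 0.000
      vertex 9.769 19.678 0.000
      vertex 19.678 9.909 0.000
    endloop
  endfacet
  facet normal 0.0000 0.0000 -1.0000
    outer loop
      vertex 0.000 9.769 0.000
      vertex 2.833 16.747 0.000
      vertex 19.678 9.909 0.000
    endloop
  endfacet
  facet normal 0.0000 0.0000 -1.0000
    outer loop
      vertex 2.931 2.833 0.000
      vertex 0.000 9.769 0.000
      vertex 19.678 9.909 0.000
    endloop
  endfacet
  facet normal 0.0000 0.0000 -1.0000
    outer loop
      vertex 9.909 0.000 0.000
      vertex 2.931 2.833 0.000
      vertex 19.678 9.909 0.000
    endloop
  endfacet
  facet normal 0.0000 0.0000 -1.0000
    outer loop
      vertex 16.845 2.931 0.000
      vertex 9.909 0.000 0.000
      vertex 19.678 9.909 0.000
    endloop
  endfacet
  facet normal 0.6621 0.2798 0.6952
    outer loop
      vertex 19.678 9.909 0.000
      vertex 16.747 16.845 0.000
      vertex 9.839 9.839 9.398
    endloop
  endfacet
  facet normal 0.2704 0.6660 0.6952
    outer loop
      vertex 16.747 16.845 0.000
      vertex 9.769 19.678 0.000
      vertex 9.839 9.839 9.398
    endloop
  endfacet
  facet normal -0.2798 0.6621 0.6952
    outer loop
      vertex 9.769 19.678 0.000
      vertex 2.833 16.747 0.000
      vertex 9.839 9.839 9.398
    endloop
  endfacet
  facet normal -0.6660 0.2704 0.6952
    outer loop
      vertex 2.833 16.747 0.000
      vertex 0.000 9.769 0.000
      vertex 9.839 9.839 9.398
    endloop
  endfacet
  facet normal -0.6621 -0.2798 0.6952
    outer loop
      vertex 0.000 9.769 0.000
      vertex 2.931 2.833 0.000
      vertex 9.839 9.839 9.398
    endloop
  endfacet
  facet normal -0.2704 -0.6660 0.6952
    outer loop
      vertex 2.931 2.833 0.000
      vertex 9.909 0.000 0.000
      vertex 9.839 9.839 9.398
    endloop
  endfacet
  facet normal 0.2798 -0.6621 0.6952
    outer loop
      vertex 9.909 0.000 0.000
      vertex 16.845 2.931 0.000
      vertex 9.839 9.839 9.398
    endloop
  endfacet
  facet normal 0.6660 -0.2704 0.6952
    outer loop
      vertex 16.845 2.931 0.000
      vertex 19.678 9.909 0.000
      vertex 9.839 9.839 9.398
    endloop
  endfacet
endsolid part

The G0 Z moves step by Δz≈1.175 mm. The G1 loops shrink linearly with z, so the solid tapers from its base footprint up to z≈9.4. Closing with a flat bottom cap and the tapered top and triangulating gives 14 facets — a regular 8-sided pyramid, base circumscribed radius ≈ 9.84 mm, apex at z ≈ 9.4 mm.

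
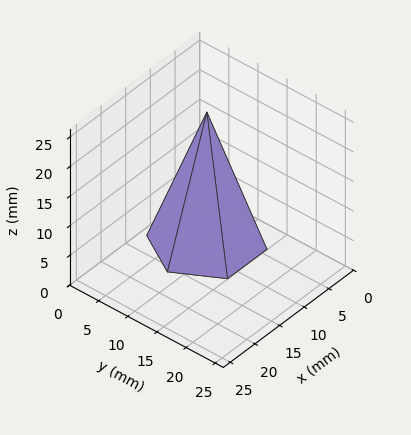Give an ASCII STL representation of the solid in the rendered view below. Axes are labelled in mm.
Reading the render: the shape is a regular 6-sided pyramid, base circumscribed radius ≈ 8 mm, apex at z ≈ 22 mm (dimensions read to the nearest mm from the axis ticks). For the STL, each face is triangulated and given an outward normal.

solid part
  facet normal 0.0000 0.0000 -1.0000
    outer loop
      vertex 4.00 14.93 0.00
      vertex 12.00 14.93 0.00
      vertex 16.00 8.00 0.00
    endloop
  endfacet
  facet normal 0.0000 0.0000 -1.0000
    outer loop
      vertex 0.00 8.00 0.00
      vertex 4.00 14.93 0.00
      vertex 16.00 8.00 0.00
    endloop
  endfacet
  facet normal 0.0000 0.0000 -1.0000
    outer loop
      vertex 4.00 1.07 0.00
      vertex 0.00 8.00 0.00
      vertex 16.00 8.00 0.00
    endloop
  endfacet
  facet normal 0.0000 0.0000 -1.0000
    outer loop
      vertex 12.00 1.07 0.00
      vertex 4.00 1.07 0.00
      vertex 16.00 8.00 0.00
    endloop
  endfacet
  facet normal 0.8261 0.4768 0.3004
    outer loop
      vertex 16.00 8.00 0.00
      vertex 12.00 14.93 0.00
      vertex 8.00 8.00 22.00
    endloop
  endfacet
  facet normal 0.0000 0.9538 0.3004
    outer loop
      vertex 12.00 14.93 0.00
      vertex 4.00 14.93 0.00
      vertex 8.00 8.00 22.00
    endloop
  endfacet
  facet normal -0.8261 0.4768 0.3004
    outer loop
      vertex 4.00 14.93 0.00
      vertex 0.00 8.00 0.00
      vertex 8.00 8.00 22.00
    endloop
  endfacet
  facet normal -0.8261 -0.4768 0.3004
    outer loop
      vertex 0.00 8.00 0.00
      vertex 4.00 1.07 0.00
      vertex 8.00 8.00 22.00
    endloop
  endfacet
  facet normal 0.0000 -0.9538 0.3004
    outer loop
      vertex 4.00 1.07 0.00
      vertex 12.00 1.07 0.00
      vertex 8.00 8.00 22.00
    endloop
  endfacet
  facet normal 0.8261 -0.4768 0.3004
    outer loop
      vertex 12.00 1.07 0.00
      vertex 16.00 8.00 0.00
      vertex 8.00 8.00 22.00
    endloop
  endfacet
endsolid part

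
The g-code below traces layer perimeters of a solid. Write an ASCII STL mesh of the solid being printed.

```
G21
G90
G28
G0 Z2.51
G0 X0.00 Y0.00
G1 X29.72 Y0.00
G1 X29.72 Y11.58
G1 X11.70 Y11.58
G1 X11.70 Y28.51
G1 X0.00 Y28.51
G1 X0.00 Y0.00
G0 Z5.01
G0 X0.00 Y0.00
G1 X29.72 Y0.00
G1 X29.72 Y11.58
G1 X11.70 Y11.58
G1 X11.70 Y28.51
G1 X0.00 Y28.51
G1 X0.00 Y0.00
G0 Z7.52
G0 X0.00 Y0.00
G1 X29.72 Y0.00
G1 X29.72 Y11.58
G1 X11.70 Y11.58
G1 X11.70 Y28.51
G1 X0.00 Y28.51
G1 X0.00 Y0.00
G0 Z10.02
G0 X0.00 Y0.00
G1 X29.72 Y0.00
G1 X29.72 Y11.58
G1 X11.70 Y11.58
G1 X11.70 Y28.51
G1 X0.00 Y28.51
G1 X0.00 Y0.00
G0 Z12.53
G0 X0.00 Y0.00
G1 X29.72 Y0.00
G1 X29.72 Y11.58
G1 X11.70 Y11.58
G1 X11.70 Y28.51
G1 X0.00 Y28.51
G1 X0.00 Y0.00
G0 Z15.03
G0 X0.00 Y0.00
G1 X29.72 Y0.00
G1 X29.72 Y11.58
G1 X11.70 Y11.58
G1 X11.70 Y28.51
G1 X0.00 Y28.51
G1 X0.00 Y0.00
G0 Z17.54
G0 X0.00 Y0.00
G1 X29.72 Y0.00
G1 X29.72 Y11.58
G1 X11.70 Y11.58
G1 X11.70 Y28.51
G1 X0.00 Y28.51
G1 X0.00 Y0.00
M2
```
solid part
  facet normal 0.0000 0.0000 -1.0000
    outer loop
      vertex 29.72 11.58 0.00
      vertex 29.72 0.00 0.00
      vertex 0.00 0.00 0.00
    endloop
  endfacet
  facet normal 0.0000 0.0000 -1.0000
    outer loop
      vertex 11.70 11.58 0.00
      vertex 29.72 11.58 0.00
      vertex 0.00 0.00 0.00
    endloop
  endfacet
  facet normal 0.0000 0.0000 -1.0000
    outer loop
      vertex 11.70 28.51 0.00
      vertex 11.70 11.58 0.00
      vertex 0.00 0.00 0.00
    endloop
  endfacet
  facet normal 0.0000 0.0000 -1.0000
    outer loop
      vertex 0.00 28.51 0.00
      vertex 11.70 28.51 0.00
      vertex 0.00 0.00 0.00
    endloop
  endfacet
  facet normal 0.0000 0.0000 1.0000
    outer loop
      vertex 0.00 0.00 17.54
      vertex 29.72 0.00 17.54
      vertex 29.72 11.58 17.54
    endloop
  endfacet
  facet normal 0.0000 0.0000 1.0000
    outer loop
      vertex 0.00 0.00 17.54
      vertex 29.72 11.58 17.54
      vertex 11.70 11.58 17.54
    endloop
  endfacet
  facet normal 0.0000 0.0000 1.0000
    outer loop
      vertex 0.00 0.00 17.54
      vertex 11.70 11.58 17.54
      vertex 11.70 28.51 17.54
    endloop
  endfacet
  facet normal 0.0000 0.0000 1.0000
    outer loop
      vertex 0.00 0.00 17.54
      vertex 11.70 28.51 17.54
      vertex 0.00 28.51 17.54
    endloop
  endfacet
  facet normal 0.0000 -1.0000 0.0000
    outer loop
      vertex 0.00 0.00 0.00
      vertex 29.72 0.00 0.00
      vertex 29.72 0.00 17.54
    endloop
  endfacet
  facet normal 0.0000 -1.0000 0.0000
    outer loop
      vertex 0.00 0.00 0.00
      vertex 29.72 0.00 17.54
      vertex 0.00 0.00 17.54
    endloop
  endfacet
  facet normal 1.0000 0.0000 0.0000
    outer loop
      vertex 29.72 0.00 0.00
      vertex 29.72 11.58 0.00
      vertex 29.72 11.58 17.54
    endloop
  endfacet
  facet normal 1.0000 0.0000 0.0000
    outer loop
      vertex 29.72 0.00 0.00
      vertex 29.72 11.58 17.54
      vertex 29.72 0.00 17.54
    endloop
  endfacet
  facet normal 0.0000 1.0000 0.0000
    outer loop
      vertex 29.72 11.58 0.00
      vertex 11.70 11.58 0.00
      vertex 11.70 11.58 17.54
    endloop
  endfacet
  facet normal 0.0000 1.0000 0.0000
    outer loop
      vertex 29.72 11.58 0.00
      vertex 11.70 11.58 17.54
      vertex 29.72 11.58 17.54
    endloop
  endfacet
  facet normal 1.0000 0.0000 0.0000
    outer loop
      vertex 11.70 11.58 0.00
      vertex 11.70 28.51 0.00
      vertex 11.70 28.51 17.54
    endloop
  endfacet
  facet normal 1.0000 0.0000 0.0000
    outer loop
      vertex 11.70 11.58 0.00
      vertex 11.70 28.51 17.54
      vertex 11.70 11.58 17.54
    endloop
  endfacet
  facet normal 0.0000 1.0000 0.0000
    outer loop
      vertex 11.70 28.51 0.00
      vertex 0.00 28.51 0.00
      vertex 0.00 28.51 17.54
    endloop
  endfacet
  facet normal 0.0000 1.0000 0.0000
    outer loop
      vertex 11.70 28.51 0.00
      vertex 0.00 28.51 17.54
      vertex 11.70 28.51 17.54
    endloop
  endfacet
  facet normal -1.0000 0.0000 0.0000
    outer loop
      vertex 0.00 28.51 0.00
      vertex 0.00 0.00 0.00
      vertex 0.00 0.00 17.54
    endloop
  endfacet
  facet normal -1.0000 0.0000 0.0000
    outer loop
      vertex 0.00 28.51 0.00
      vertex 0.00 0.00 17.54
      vertex 0.00 28.51 17.54
    endloop
  endfacet
endsolid part

The G0 Z moves step by Δz≈2.51 mm. Every layer's G1 loop is the same polygon, so the solid is a straight extrusion of it from z=0 to z≈17.5. Closing with flat bottom and top caps and triangulating gives 20 facets — an L-shaped prism: outer 29.7 × 28.5 mm, arm thicknesses ≈ 11.6 mm (horizontal) and 11.7 mm (vertical), extruded 17.5 mm in z.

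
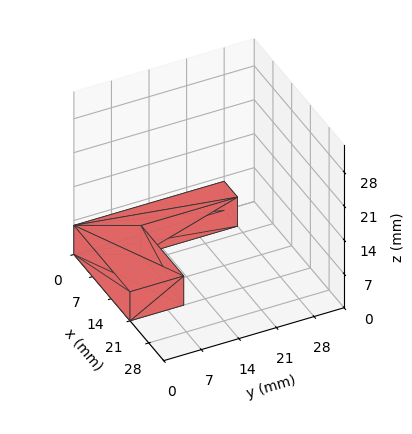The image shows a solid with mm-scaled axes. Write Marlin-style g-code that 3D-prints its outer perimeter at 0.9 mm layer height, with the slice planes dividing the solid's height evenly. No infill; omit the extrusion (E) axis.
Reading the render: the shape is an L-shaped prism: outer 21 × 28 mm, arm thicknesses ≈ 10 mm (horizontal) and 5 mm (vertical), extruded 6 mm in z (dimensions read to the nearest mm from the axis ticks). For the g-code, the solid's height is divided into equal slices at the stated Δz and each level perimeter traced with G1 moves after a G0 lift.

; perimeter-only toolpath
G21 ; units = mm
G90 ; absolute positioning
G28 ; home
; layer 1
G0 Z0.9
G0 X0.0 Y0.0
G1 X21.0 Y0.0
G1 X21.0 Y10.0
G1 X5.0 Y10.0
G1 X5.0 Y28.0
G1 X0.0 Y28.0
G1 X0.0 Y0.0
; layer 2
G0 Z1.7
G0 X0.0 Y0.0
G1 X21.0 Y0.0
G1 X21.0 Y10.0
G1 X5.0 Y10.0
G1 X5.0 Y28.0
G1 X0.0 Y28.0
G1 X0.0 Y0.0
; layer 3
G0 Z2.6
G0 X0.0 Y0.0
G1 X21.0 Y0.0
G1 X21.0 Y10.0
G1 X5.0 Y10.0
G1 X5.0 Y28.0
G1 X0.0 Y28.0
G1 X0.0 Y0.0
; layer 4
G0 Z3.4
G0 X0.0 Y0.0
G1 X21.0 Y0.0
G1 X21.0 Y10.0
G1 X5.0 Y10.0
G1 X5.0 Y28.0
G1 X0.0 Y28.0
G1 X0.0 Y0.0
; layer 5
G0 Z4.3
G0 X0.0 Y0.0
G1 X21.0 Y0.0
G1 X21.0 Y10.0
G1 X5.0 Y10.0
G1 X5.0 Y28.0
G1 X0.0 Y28.0
G1 X0.0 Y0.0
; layer 6
G0 Z5.1
G0 X0.0 Y0.0
G1 X21.0 Y0.0
G1 X21.0 Y10.0
G1 X5.0 Y10.0
G1 X5.0 Y28.0
G1 X0.0 Y28.0
G1 X0.0 Y0.0
; layer 7
G0 Z6.0
G0 X0.0 Y0.0
G1 X21.0 Y0.0
G1 X21.0 Y10.0
G1 X5.0 Y10.0
G1 X5.0 Y28.0
G1 X0.0 Y28.0
G1 X0.0 Y0.0
M2 ; end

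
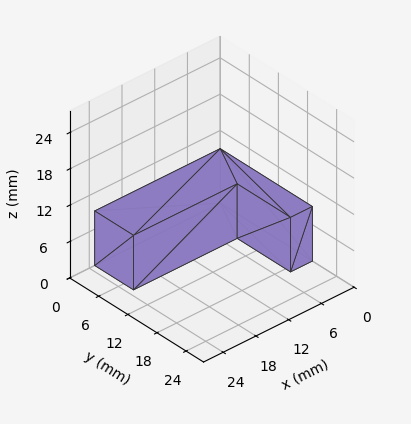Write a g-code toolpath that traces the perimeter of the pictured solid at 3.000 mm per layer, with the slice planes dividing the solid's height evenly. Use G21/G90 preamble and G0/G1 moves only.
Reading the render: the shape is an L-shaped prism: outer 23 × 19 mm, arm thicknesses ≈ 8 mm (horizontal) and 4 mm (vertical), extruded 9 mm in z (dimensions read to the nearest mm from the axis ticks). For the g-code, the solid's height is divided into equal slices at the stated Δz and each level perimeter traced with G1 moves after a G0 lift.

; perimeter-only toolpath
G21 ; units = mm
G90 ; absolute positioning
G28 ; home
; layer 1
G0 Z3.000
G0 X0.000 Y0.000
G1 X23.000 Y0.000
G1 X23.000 Y8.000
G1 X4.000 Y8.000
G1 X4.000 Y19.000
G1 X0.000 Y19.000
G1 X0.000 Y0.000
; layer 2
G0 Z6.000
G0 X0.000 Y0.000
G1 X23.000 Y0.000
G1 X23.000 Y8.000
G1 X4.000 Y8.000
G1 X4.000 Y19.000
G1 X0.000 Y19.000
G1 X0.000 Y0.000
; layer 3
G0 Z9.000
G0 X0.000 Y0.000
G1 X23.000 Y0.000
G1 X23.000 Y8.000
G1 X4.000 Y8.000
G1 X4.000 Y19.000
G1 X0.000 Y19.000
G1 X0.000 Y0.000
M2 ; end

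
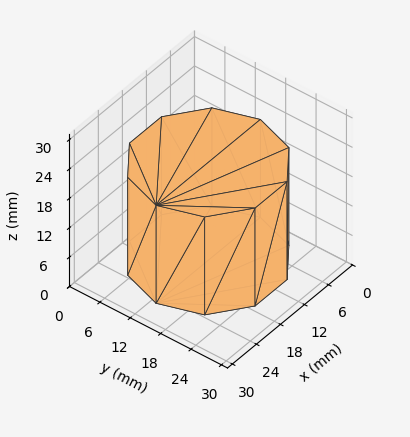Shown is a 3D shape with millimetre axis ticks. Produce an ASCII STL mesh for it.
Reading the render: the shape is a regular 10-sided prism (a cylinder approximated with 10 flat sides), circumscribed radius ≈ 13 mm, height ≈ 20 mm (dimensions read to the nearest mm from the axis ticks). For the STL, each face is triangulated and given an outward normal.

solid part
  facet normal 0.0000 0.0000 -1.0000
    outer loop
      vertex 17.0 25.4 0.0
      vertex 23.5 20.6 0.0
      vertex 26.0 13.0 0.0
    endloop
  endfacet
  facet normal 0.0000 0.0000 -1.0000
    outer loop
      vertex 9.0 25.4 0.0
      vertex 17.0 25.4 0.0
      vertex 26.0 13.0 0.0
    endloop
  endfacet
  facet normal 0.0000 0.0000 -1.0000
    outer loop
      vertex 2.5 20.6 0.0
      vertex 9.0 25.4 0.0
      vertex 26.0 13.0 0.0
    endloop
  endfacet
  facet normal 0.0000 0.0000 -1.0000
    outer loop
      vertex 0.0 13.0 0.0
      vertex 2.5 20.6 0.0
      vertex 26.0 13.0 0.0
    endloop
  endfacet
  facet normal 0.0000 0.0000 -1.0000
    outer loop
      vertex 2.5 5.4 0.0
      vertex 0.0 13.0 0.0
      vertex 26.0 13.0 0.0
    endloop
  endfacet
  facet normal 0.0000 0.0000 -1.0000
    outer loop
      vertex 9.0 0.6 0.0
      vertex 2.5 5.4 0.0
      vertex 26.0 13.0 0.0
    endloop
  endfacet
  facet normal 0.0000 0.0000 -1.0000
    outer loop
      vertex 17.0 0.6 0.0
      vertex 9.0 0.6 0.0
      vertex 26.0 13.0 0.0
    endloop
  endfacet
  facet normal 0.0000 0.0000 -1.0000
    outer loop
      vertex 23.5 5.4 0.0
      vertex 17.0 0.6 0.0
      vertex 26.0 13.0 0.0
    endloop
  endfacet
  facet normal 0.0000 0.0000 1.0000
    outer loop
      vertex 26.0 13.0 20.0
      vertex 23.5 20.6 20.0
      vertex 17.0 25.4 20.0
    endloop
  endfacet
  facet normal 0.0000 0.0000 1.0000
    outer loop
      vertex 26.0 13.0 20.0
      vertex 17.0 25.4 20.0
      vertex 9.0 25.4 20.0
    endloop
  endfacet
  facet normal 0.0000 0.0000 1.0000
    outer loop
      vertex 26.0 13.0 20.0
      vertex 9.0 25.4 20.0
      vertex 2.5 20.6 20.0
    endloop
  endfacet
  facet normal 0.0000 0.0000 1.0000
    outer loop
      vertex 26.0 13.0 20.0
      vertex 2.5 20.6 20.0
      vertex 0.0 13.0 20.0
    endloop
  endfacet
  facet normal 0.0000 0.0000 1.0000
    outer loop
      vertex 26.0 13.0 20.0
      vertex 0.0 13.0 20.0
      vertex 2.5 5.4 20.0
    endloop
  endfacet
  facet normal 0.0000 0.0000 1.0000
    outer loop
      vertex 26.0 13.0 20.0
      vertex 2.5 5.4 20.0
      vertex 9.0 0.6 20.0
    endloop
  endfacet
  facet normal 0.0000 0.0000 1.0000
    outer loop
      vertex 26.0 13.0 20.0
      vertex 9.0 0.6 20.0
      vertex 17.0 0.6 20.0
    endloop
  endfacet
  facet normal 0.0000 0.0000 1.0000
    outer loop
      vertex 26.0 13.0 20.0
      vertex 17.0 0.6 20.0
      vertex 23.5 5.4 20.0
    endloop
  endfacet
  facet normal 0.9499 0.3125 0.0000
    outer loop
      vertex 26.0 13.0 0.0
      vertex 23.5 20.6 0.0
      vertex 23.5 20.6 20.0
    endloop
  endfacet
  facet normal 0.9499 0.3125 0.0000
    outer loop
      vertex 26.0 13.0 0.0
      vertex 23.5 20.6 20.0
      vertex 26.0 13.0 20.0
    endloop
  endfacet
  facet normal 0.5940 0.8044 0.0000
    outer loop
      vertex 23.5 20.6 0.0
      vertex 17.0 25.4 0.0
      vertex 17.0 25.4 20.0
    endloop
  endfacet
  facet normal 0.5940 0.8044 0.0000
    outer loop
      vertex 23.5 20.6 0.0
      vertex 17.0 25.4 20.0
      vertex 23.5 20.6 20.0
    endloop
  endfacet
  facet normal 0.0000 1.0000 0.0000
    outer loop
      vertex 17.0 25.4 0.0
      vertex 9.0 25.4 0.0
      vertex 9.0 25.4 20.0
    endloop
  endfacet
  facet normal 0.0000 1.0000 0.0000
    outer loop
      vertex 17.0 25.4 0.0
      vertex 9.0 25.4 20.0
      vertex 17.0 25.4 20.0
    endloop
  endfacet
  facet normal -0.5940 0.8044 0.0000
    outer loop
      vertex 9.0 25.4 0.0
      vertex 2.5 20.6 0.0
      vertex 2.5 20.6 20.0
    endloop
  endfacet
  facet normal -0.5940 0.8044 0.0000
    outer loop
      vertex 9.0 25.4 0.0
      vertex 2.5 20.6 20.0
      vertex 9.0 25.4 20.0
    endloop
  endfacet
  facet normal -0.9499 0.3125 0.0000
    outer loop
      vertex 2.5 20.6 0.0
      vertex 0.0 13.0 0.0
      vertex 0.0 13.0 20.0
    endloop
  endfacet
  facet normal -0.9499 0.3125 0.0000
    outer loop
      vertex 2.5 20.6 0.0
      vertex 0.0 13.0 20.0
      vertex 2.5 20.6 20.0
    endloop
  endfacet
  facet normal -0.9499 -0.3125 0.0000
    outer loop
      vertex 0.0 13.0 0.0
      vertex 2.5 5.4 0.0
      vertex 2.5 5.4 20.0
    endloop
  endfacet
  facet normal -0.9499 -0.3125 0.0000
    outer loop
      vertex 0.0 13.0 0.0
      vertex 2.5 5.4 20.0
      vertex 0.0 13.0 20.0
    endloop
  endfacet
  facet normal -0.5940 -0.8044 0.0000
    outer loop
      vertex 2.5 5.4 0.0
      vertex 9.0 0.6 0.0
      vertex 9.0 0.6 20.0
    endloop
  endfacet
  facet normal -0.5940 -0.8044 0.0000
    outer loop
      vertex 2.5 5.4 0.0
      vertex 9.0 0.6 20.0
      vertex 2.5 5.4 20.0
    endloop
  endfacet
  facet normal 0.0000 -1.0000 0.0000
    outer loop
      vertex 9.0 0.6 0.0
      vertex 17.0 0.6 0.0
      vertex 17.0 0.6 20.0
    endloop
  endfacet
  facet normal 0.0000 -1.0000 0.0000
    outer loop
      vertex 9.0 0.6 0.0
      vertex 17.0 0.6 20.0
      vertex 9.0 0.6 20.0
    endloop
  endfacet
  facet normal 0.5940 -0.8044 0.0000
    outer loop
      vertex 17.0 0.6 0.0
      vertex 23.5 5.4 0.0
      vertex 23.5 5.4 20.0
    endloop
  endfacet
  facet normal 0.5940 -0.8044 0.0000
    outer loop
      vertex 17.0 0.6 0.0
      vertex 23.5 5.4 20.0
      vertex 17.0 0.6 20.0
    endloop
  endfacet
  facet normal 0.9499 -0.3125 0.0000
    outer loop
      vertex 23.5 5.4 0.0
      vertex 26.0 13.0 0.0
      vertex 26.0 13.0 20.0
    endloop
  endfacet
  facet normal 0.9499 -0.3125 0.0000
    outer loop
      vertex 23.5 5.4 0.0
      vertex 26.0 13.0 20.0
      vertex 23.5 5.4 20.0
    endloop
  endfacet
endsolid part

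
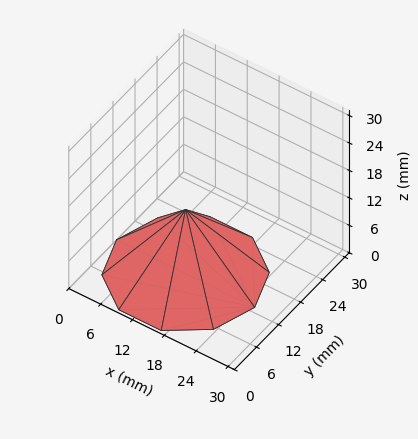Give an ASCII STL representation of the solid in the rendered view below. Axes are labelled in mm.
Reading the render: the shape is a regular 10-sided pyramid, base circumscribed radius ≈ 13 mm, apex at z ≈ 14 mm (dimensions read to the nearest mm from the axis ticks). For the STL, each face is triangulated and given an outward normal.

solid part
  facet normal 0.0000 0.0000 -1.0000
    outer loop
      vertex 17.0 25.4 0.0
      vertex 23.5 20.6 0.0
      vertex 26.0 13.0 0.0
    endloop
  endfacet
  facet normal 0.0000 0.0000 -1.0000
    outer loop
      vertex 9.0 25.4 0.0
      vertex 17.0 25.4 0.0
      vertex 26.0 13.0 0.0
    endloop
  endfacet
  facet normal 0.0000 0.0000 -1.0000
    outer loop
      vertex 2.5 20.6 0.0
      vertex 9.0 25.4 0.0
      vertex 26.0 13.0 0.0
    endloop
  endfacet
  facet normal 0.0000 0.0000 -1.0000
    outer loop
      vertex 0.0 13.0 0.0
      vertex 2.5 20.6 0.0
      vertex 26.0 13.0 0.0
    endloop
  endfacet
  facet normal 0.0000 0.0000 -1.0000
    outer loop
      vertex 2.5 5.4 0.0
      vertex 0.0 13.0 0.0
      vertex 26.0 13.0 0.0
    endloop
  endfacet
  facet normal 0.0000 0.0000 -1.0000
    outer loop
      vertex 9.0 0.6 0.0
      vertex 2.5 5.4 0.0
      vertex 26.0 13.0 0.0
    endloop
  endfacet
  facet normal 0.0000 0.0000 -1.0000
    outer loop
      vertex 17.0 0.6 0.0
      vertex 9.0 0.6 0.0
      vertex 26.0 13.0 0.0
    endloop
  endfacet
  facet normal 0.0000 0.0000 -1.0000
    outer loop
      vertex 23.5 5.4 0.0
      vertex 17.0 0.6 0.0
      vertex 26.0 13.0 0.0
    endloop
  endfacet
  facet normal 0.7124 0.2343 0.6615
    outer loop
      vertex 26.0 13.0 0.0
      vertex 23.5 20.6 0.0
      vertex 13.0 13.0 14.0
    endloop
  endfacet
  facet normal 0.4455 0.6032 0.6616
    outer loop
      vertex 23.5 20.6 0.0
      vertex 17.0 25.4 0.0
      vertex 13.0 13.0 14.0
    endloop
  endfacet
  facet normal 0.0000 0.7486 0.6630
    outer loop
      vertex 17.0 25.4 0.0
      vertex 9.0 25.4 0.0
      vertex 13.0 13.0 14.0
    endloop
  endfacet
  facet normal -0.4455 0.6032 0.6616
    outer loop
      vertex 9.0 25.4 0.0
      vertex 2.5 20.6 0.0
      vertex 13.0 13.0 14.0
    endloop
  endfacet
  facet normal -0.7124 0.2343 0.6615
    outer loop
      vertex 2.5 20.6 0.0
      vertex 0.0 13.0 0.0
      vertex 13.0 13.0 14.0
    endloop
  endfacet
  facet normal -0.7124 -0.2343 0.6615
    outer loop
      vertex 0.0 13.0 0.0
      vertex 2.5 5.4 0.0
      vertex 13.0 13.0 14.0
    endloop
  endfacet
  facet normal -0.4455 -0.6032 0.6616
    outer loop
      vertex 2.5 5.4 0.0
      vertex 9.0 0.6 0.0
      vertex 13.0 13.0 14.0
    endloop
  endfacet
  facet normal 0.0000 -0.7486 0.6630
    outer loop
      vertex 9.0 0.6 0.0
      vertex 17.0 0.6 0.0
      vertex 13.0 13.0 14.0
    endloop
  endfacet
  facet normal 0.4455 -0.6032 0.6616
    outer loop
      vertex 17.0 0.6 0.0
      vertex 23.5 5.4 0.0
      vertex 13.0 13.0 14.0
    endloop
  endfacet
  facet normal 0.7124 -0.2343 0.6615
    outer loop
      vertex 23.5 5.4 0.0
      vertex 26.0 13.0 0.0
      vertex 13.0 13.0 14.0
    endloop
  endfacet
endsolid part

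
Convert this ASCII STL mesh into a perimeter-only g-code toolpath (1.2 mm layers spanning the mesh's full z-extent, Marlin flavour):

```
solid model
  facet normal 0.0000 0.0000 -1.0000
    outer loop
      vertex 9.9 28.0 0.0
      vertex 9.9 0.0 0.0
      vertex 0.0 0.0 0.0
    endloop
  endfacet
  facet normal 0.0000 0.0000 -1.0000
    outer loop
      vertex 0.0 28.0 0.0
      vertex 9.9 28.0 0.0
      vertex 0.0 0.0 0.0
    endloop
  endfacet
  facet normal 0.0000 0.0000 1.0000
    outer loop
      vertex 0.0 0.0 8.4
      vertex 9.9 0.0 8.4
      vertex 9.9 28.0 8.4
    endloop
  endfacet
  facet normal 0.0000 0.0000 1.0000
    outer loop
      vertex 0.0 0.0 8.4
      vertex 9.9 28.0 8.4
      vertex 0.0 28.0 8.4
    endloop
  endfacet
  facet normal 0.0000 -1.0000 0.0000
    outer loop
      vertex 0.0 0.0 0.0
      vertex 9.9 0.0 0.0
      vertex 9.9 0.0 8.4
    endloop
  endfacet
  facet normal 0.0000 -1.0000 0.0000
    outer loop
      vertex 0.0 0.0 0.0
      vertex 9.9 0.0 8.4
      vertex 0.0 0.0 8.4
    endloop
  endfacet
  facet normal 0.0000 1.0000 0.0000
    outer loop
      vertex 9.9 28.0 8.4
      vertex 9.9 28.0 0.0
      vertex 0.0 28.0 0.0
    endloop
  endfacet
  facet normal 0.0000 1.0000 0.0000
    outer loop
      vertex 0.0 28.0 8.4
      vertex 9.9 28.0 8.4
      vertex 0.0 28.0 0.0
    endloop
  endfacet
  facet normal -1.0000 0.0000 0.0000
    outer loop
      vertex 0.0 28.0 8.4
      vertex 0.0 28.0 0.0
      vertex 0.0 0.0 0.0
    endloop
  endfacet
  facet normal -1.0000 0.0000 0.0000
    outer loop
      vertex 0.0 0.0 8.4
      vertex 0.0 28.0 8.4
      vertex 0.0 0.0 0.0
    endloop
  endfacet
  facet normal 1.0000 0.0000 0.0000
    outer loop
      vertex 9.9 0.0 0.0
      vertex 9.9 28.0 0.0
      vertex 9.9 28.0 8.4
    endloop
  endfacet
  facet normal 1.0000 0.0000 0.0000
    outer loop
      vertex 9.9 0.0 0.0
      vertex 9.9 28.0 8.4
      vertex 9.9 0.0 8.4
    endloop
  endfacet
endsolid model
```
; perimeter-only toolpath
G21 ; units = mm
G90 ; absolute positioning
G28 ; home
; layer 1
G0 Z1.2
G0 X0.0 Y0.0
G1 X9.9 Y0.0
G1 X9.9 Y28.0
G1 X0.0 Y28.0
G1 X0.0 Y0.0
; layer 2
G0 Z2.4
G0 X0.0 Y0.0
G1 X9.9 Y0.0
G1 X9.9 Y28.0
G1 X0.0 Y28.0
G1 X0.0 Y0.0
; layer 3
G0 Z3.6
G0 X0.0 Y0.0
G1 X9.9 Y0.0
G1 X9.9 Y28.0
G1 X0.0 Y28.0
G1 X0.0 Y0.0
; layer 4
G0 Z4.8
G0 X0.0 Y0.0
G1 X9.9 Y0.0
G1 X9.9 Y28.0
G1 X0.0 Y28.0
G1 X0.0 Y0.0
; layer 5
G0 Z6.0
G0 X0.0 Y0.0
G1 X9.9 Y0.0
G1 X9.9 Y28.0
G1 X0.0 Y28.0
G1 X0.0 Y0.0
; layer 6
G0 Z7.2
G0 X0.0 Y0.0
G1 X9.9 Y0.0
G1 X9.9 Y28.0
G1 X0.0 Y28.0
G1 X0.0 Y0.0
; layer 7
G0 Z8.4
G0 X0.0 Y0.0
G1 X9.9 Y0.0
G1 X9.9 Y28.0
G1 X0.0 Y28.0
G1 X0.0 Y0.0
M2 ; end

The solid is a rectangular box, roughly 9.9 × 28 mm footprint and 8.4 mm tall. Slicing at Δz = 1.2 mm — 7 equal slices spanning the solid's height, so layer i sits at z = i·h/7 — gives 7 non-empty perimeters. Each is a 4-segment closed polygon; G0 lifts to the layer z and rapids to the start vertex, then G1 traces the edges.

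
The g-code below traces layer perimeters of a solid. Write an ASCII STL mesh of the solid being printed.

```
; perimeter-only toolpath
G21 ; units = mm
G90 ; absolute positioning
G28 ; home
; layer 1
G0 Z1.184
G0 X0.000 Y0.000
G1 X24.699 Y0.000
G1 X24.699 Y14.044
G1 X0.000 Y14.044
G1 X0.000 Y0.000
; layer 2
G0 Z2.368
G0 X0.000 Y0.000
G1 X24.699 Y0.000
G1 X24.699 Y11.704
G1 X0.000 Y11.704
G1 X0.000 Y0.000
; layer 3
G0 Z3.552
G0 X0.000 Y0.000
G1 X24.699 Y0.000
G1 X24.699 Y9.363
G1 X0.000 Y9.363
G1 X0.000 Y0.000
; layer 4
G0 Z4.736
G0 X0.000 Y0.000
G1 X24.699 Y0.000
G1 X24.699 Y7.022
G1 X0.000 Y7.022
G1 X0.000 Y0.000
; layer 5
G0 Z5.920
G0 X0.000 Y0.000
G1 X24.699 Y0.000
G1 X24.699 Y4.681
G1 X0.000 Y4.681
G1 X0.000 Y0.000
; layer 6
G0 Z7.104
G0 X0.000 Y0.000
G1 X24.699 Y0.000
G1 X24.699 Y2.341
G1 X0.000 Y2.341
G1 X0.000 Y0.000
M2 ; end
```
solid part
  facet normal 0.0000 0.0000 -1.0000
    outer loop
      vertex 24.699 16.385 0.000
      vertex 24.699 0.000 0.000
      vertex 0.000 0.000 0.000
    endloop
  endfacet
  facet normal 0.0000 0.0000 -1.0000
    outer loop
      vertex 0.000 16.385 0.000
      vertex 24.699 16.385 0.000
      vertex 0.000 0.000 0.000
    endloop
  endfacet
  facet normal 0.0000 -1.0000 0.0000
    outer loop
      vertex 0.000 0.000 0.000
      vertex 24.699 0.000 0.000
      vertex 24.699 0.000 8.288
    endloop
  endfacet
  facet normal 0.0000 -1.0000 0.0000
    outer loop
      vertex 0.000 0.000 0.000
      vertex 24.699 0.000 8.288
      vertex 0.000 0.000 8.288
    endloop
  endfacet
  facet normal 0.0000 0.4514 0.8923
    outer loop
      vertex 0.000 0.000 8.288
      vertex 24.699 0.000 8.288
      vertex 24.699 16.385 0.000
    endloop
  endfacet
  facet normal 0.0000 0.4514 0.8923
    outer loop
      vertex 0.000 0.000 8.288
      vertex 24.699 16.385 0.000
      vertex 0.000 16.385 0.000
    endloop
  endfacet
  facet normal -1.0000 0.0000 0.0000
    outer loop
      vertex 0.000 0.000 8.288
      vertex 0.000 16.385 0.000
      vertex 0.000 0.000 0.000
    endloop
  endfacet
  facet normal 1.0000 0.0000 0.0000
    outer loop
      vertex 24.699 0.000 0.000
      vertex 24.699 16.385 0.000
      vertex 24.699 0.000 8.288
    endloop
  endfacet
endsolid part

The G0 Z moves step by Δz≈1.184 mm. The G1 loops shrink linearly with z, so the solid tapers from its base footprint up to z≈8.29. Closing with a flat bottom cap and the tapered top and triangulating gives 8 facets — a wedge (ramp): 24.7 × 16.4 mm base, rising to 8.29 mm along the y=0 edge and sloping linearly to z=0 at y=16.4.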